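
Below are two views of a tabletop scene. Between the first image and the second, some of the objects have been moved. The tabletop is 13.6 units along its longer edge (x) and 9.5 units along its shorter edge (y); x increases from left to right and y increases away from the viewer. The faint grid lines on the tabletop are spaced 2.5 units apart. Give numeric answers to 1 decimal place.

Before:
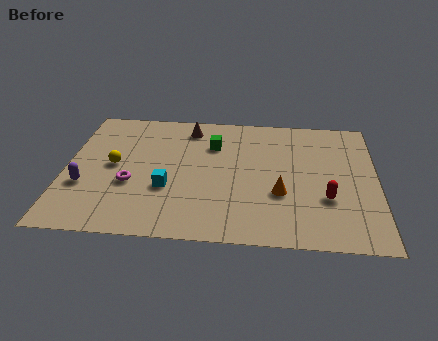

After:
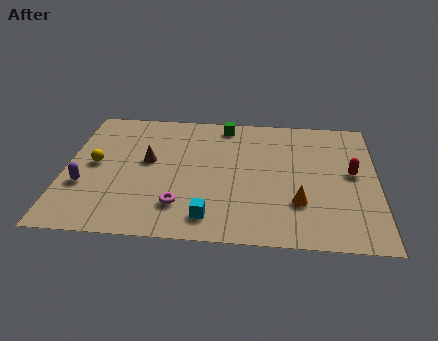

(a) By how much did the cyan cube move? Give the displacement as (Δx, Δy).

(1.9, -1.9)

The cyan cube started near (4.5, 3.4) and ended near (6.4, 1.5).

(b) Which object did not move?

the purple capsule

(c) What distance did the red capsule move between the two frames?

2.2

The red capsule was near (11.4, 3.2) before and (12.5, 5.1) after, so it travelled √(1.1² + 1.9²) ≈ 2.2 units.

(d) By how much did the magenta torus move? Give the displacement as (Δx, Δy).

(2.2, -1.4)

The magenta torus started near (2.9, 3.6) and ended near (5.1, 2.2).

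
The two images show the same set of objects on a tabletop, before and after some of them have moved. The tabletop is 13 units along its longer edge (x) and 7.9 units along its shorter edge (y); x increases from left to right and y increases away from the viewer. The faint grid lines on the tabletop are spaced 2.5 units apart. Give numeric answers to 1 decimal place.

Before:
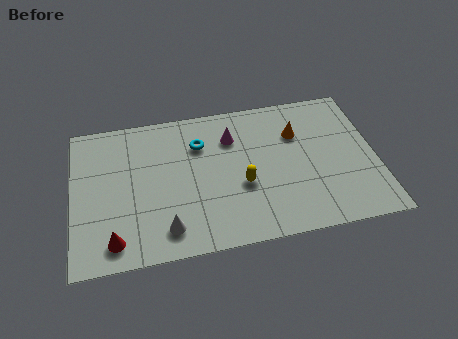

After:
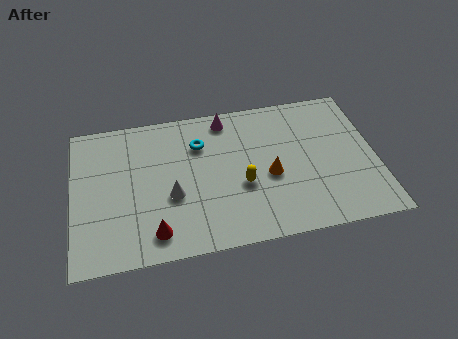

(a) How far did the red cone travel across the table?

1.7

The red cone was near (1.7, 1.2) before and (3.4, 1.3) after, so it travelled √(1.7² + 0.1²) ≈ 1.7 units.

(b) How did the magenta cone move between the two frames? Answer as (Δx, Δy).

(-0.2, 1.1)

The magenta cone started near (6.9, 5.8) and ended near (6.7, 6.9).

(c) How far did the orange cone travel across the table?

2.5

From (9.7, 5.5) to (8.4, 3.4), the orange cone covered √(1.3² + 2.1²) ≈ 2.5 units.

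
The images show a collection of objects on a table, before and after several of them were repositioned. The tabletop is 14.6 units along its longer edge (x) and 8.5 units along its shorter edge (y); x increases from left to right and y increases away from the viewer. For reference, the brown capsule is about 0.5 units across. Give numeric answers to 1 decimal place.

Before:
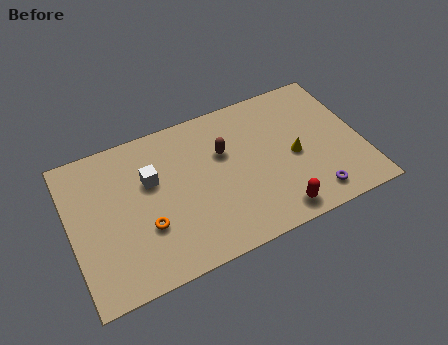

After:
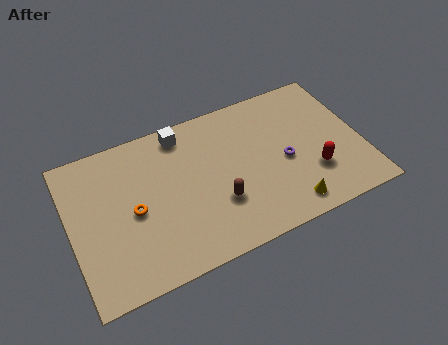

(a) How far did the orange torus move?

1.2

The orange torus was near (3.6, 2.9) before and (3.1, 4.0) after, so it travelled √(0.5² + 1.1²) ≈ 1.2 units.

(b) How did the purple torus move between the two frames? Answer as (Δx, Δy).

(-1.1, 2.5)

From the two frames, the purple torus sits at roughly (11.8, 1.3) before and (10.7, 3.8) after.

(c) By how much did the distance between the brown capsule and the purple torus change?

-2.2

They were about 5.8 units apart before and 3.6 after — 2.2 units closer together.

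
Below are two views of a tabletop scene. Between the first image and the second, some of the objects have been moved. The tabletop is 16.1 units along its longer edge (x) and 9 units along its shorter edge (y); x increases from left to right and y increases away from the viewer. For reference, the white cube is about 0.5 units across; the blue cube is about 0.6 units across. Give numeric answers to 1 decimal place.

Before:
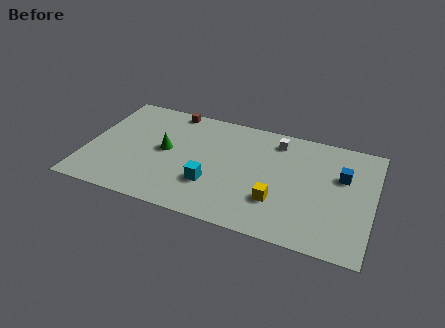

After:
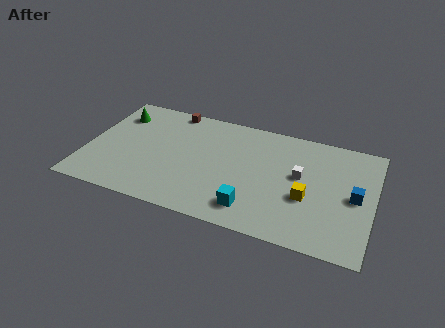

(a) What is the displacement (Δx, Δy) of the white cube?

(1.5, -2.4)

From the two frames, the white cube sits at roughly (10.5, 7.5) before and (12.0, 5.1) after.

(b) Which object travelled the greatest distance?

the green cone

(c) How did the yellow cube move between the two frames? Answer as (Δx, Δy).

(1.6, 0.8)

The yellow cube was at about (10.9, 2.7) and moved to about (12.5, 3.5).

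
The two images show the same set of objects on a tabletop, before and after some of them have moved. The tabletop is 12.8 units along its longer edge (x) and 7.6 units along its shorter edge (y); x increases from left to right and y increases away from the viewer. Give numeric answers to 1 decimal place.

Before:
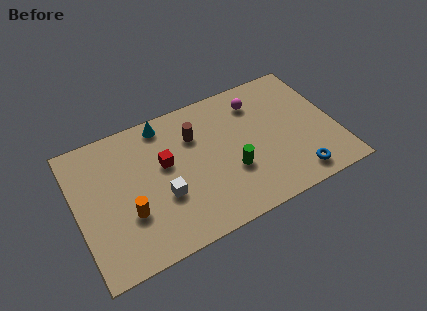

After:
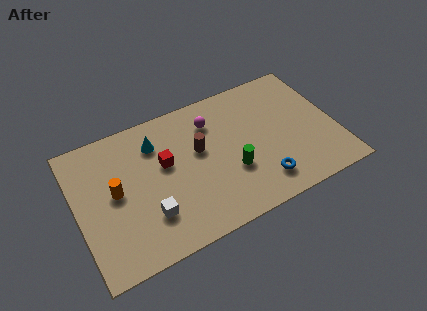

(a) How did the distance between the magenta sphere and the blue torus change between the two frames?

-0.4

The distance was about 5.1 in the first image and 4.7 in the second, so they moved 0.4 units closer together.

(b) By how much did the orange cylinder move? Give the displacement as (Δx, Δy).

(-0.5, 1.4)

The orange cylinder was at about (2.4, 2.6) and moved to about (1.9, 4.0).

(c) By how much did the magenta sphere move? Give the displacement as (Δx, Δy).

(-2.3, -0.2)

The magenta sphere started near (9.2, 6.0) and ended near (6.9, 5.8).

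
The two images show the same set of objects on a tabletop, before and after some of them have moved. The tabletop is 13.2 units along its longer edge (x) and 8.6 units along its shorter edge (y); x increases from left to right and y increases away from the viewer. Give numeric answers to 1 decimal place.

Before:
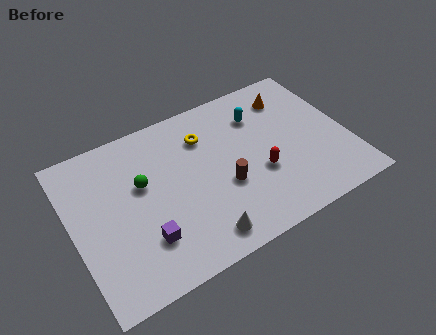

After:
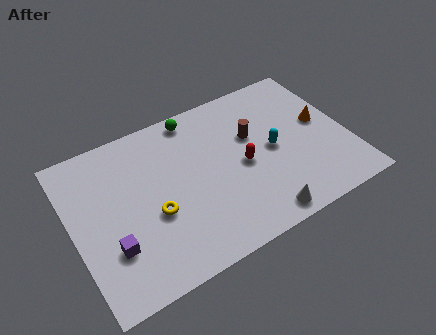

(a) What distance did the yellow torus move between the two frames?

4.2

From (6.6, 6.4) to (3.7, 3.4), the yellow torus covered √(2.9² + 3.0²) ≈ 4.2 units.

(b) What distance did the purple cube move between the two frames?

1.5

The purple cube moved from about (3.1, 2.3) to (1.6, 2.6), a distance of √(1.5² + 0.3²) ≈ 1.5.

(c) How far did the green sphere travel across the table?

3.8

The green sphere moved from about (3.4, 5.2) to (6.3, 7.7), a distance of √(2.9² + 2.5²) ≈ 3.8.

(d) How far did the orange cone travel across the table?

2.4

The orange cone moved from about (10.9, 6.8) to (12.1, 4.7), a distance of √(1.2² + 2.1²) ≈ 2.4.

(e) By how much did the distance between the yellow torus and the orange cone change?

+4.2

The distance was about 4.3 in the first image and 8.5 in the second, so they moved 4.2 units further apart.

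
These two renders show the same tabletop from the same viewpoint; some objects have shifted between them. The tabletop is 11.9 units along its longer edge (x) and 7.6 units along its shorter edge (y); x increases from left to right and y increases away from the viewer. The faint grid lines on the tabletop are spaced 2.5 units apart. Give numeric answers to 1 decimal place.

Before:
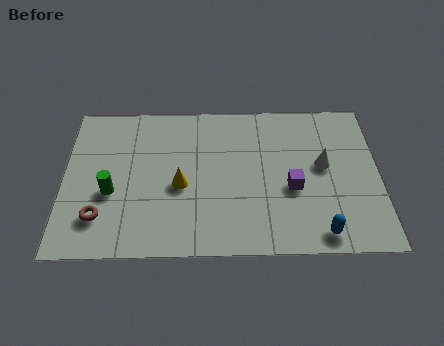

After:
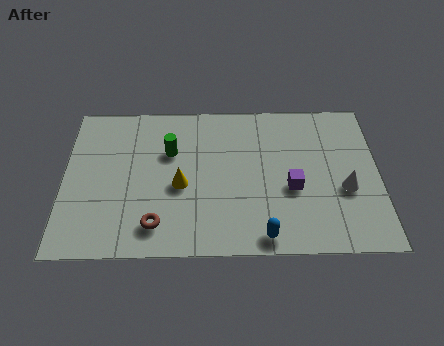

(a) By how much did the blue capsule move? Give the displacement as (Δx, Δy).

(-2.1, -0.1)

The blue capsule was at about (9.6, 0.9) and moved to about (7.5, 0.8).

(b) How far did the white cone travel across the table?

1.4

From (9.8, 4.2) to (10.6, 3.0), the white cone covered √(0.8² + 1.2²) ≈ 1.4 units.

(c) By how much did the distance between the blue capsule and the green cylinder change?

-2.6

Before: roughly 8.1 units apart; after: 5.5. That's 2.6 units closer together.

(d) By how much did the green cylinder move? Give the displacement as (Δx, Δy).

(2.2, 2.0)

From the two frames, the green cylinder sits at roughly (1.8, 3.0) before and (4.0, 5.0) after.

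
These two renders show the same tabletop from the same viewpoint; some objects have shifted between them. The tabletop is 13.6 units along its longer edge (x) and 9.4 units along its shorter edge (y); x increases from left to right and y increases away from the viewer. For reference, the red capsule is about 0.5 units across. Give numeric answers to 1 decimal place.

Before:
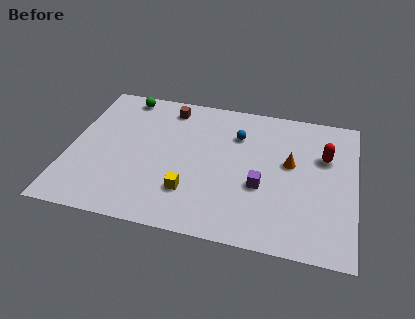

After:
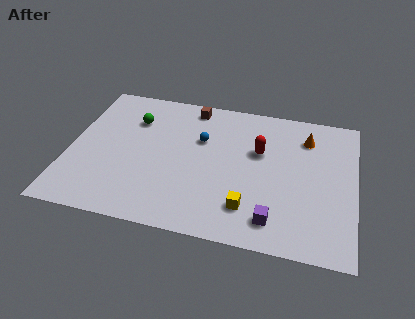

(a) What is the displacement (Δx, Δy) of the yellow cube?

(2.8, -0.4)

From the two frames, the yellow cube sits at roughly (5.9, 2.5) before and (8.7, 2.1) after.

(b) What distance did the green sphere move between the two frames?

1.7

The green sphere was near (2.3, 8.4) before and (2.9, 6.8) after, so it travelled √(0.6² + 1.6²) ≈ 1.7 units.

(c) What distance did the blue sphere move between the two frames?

1.8

From (7.9, 6.8) to (6.2, 6.1), the blue sphere covered √(1.7² + 0.7²) ≈ 1.8 units.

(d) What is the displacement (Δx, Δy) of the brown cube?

(1.1, 0.3)

From the two frames, the brown cube sits at roughly (4.5, 8.0) before and (5.6, 8.3) after.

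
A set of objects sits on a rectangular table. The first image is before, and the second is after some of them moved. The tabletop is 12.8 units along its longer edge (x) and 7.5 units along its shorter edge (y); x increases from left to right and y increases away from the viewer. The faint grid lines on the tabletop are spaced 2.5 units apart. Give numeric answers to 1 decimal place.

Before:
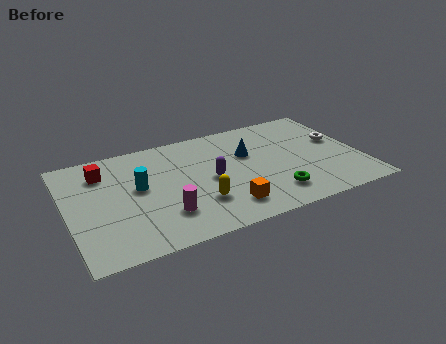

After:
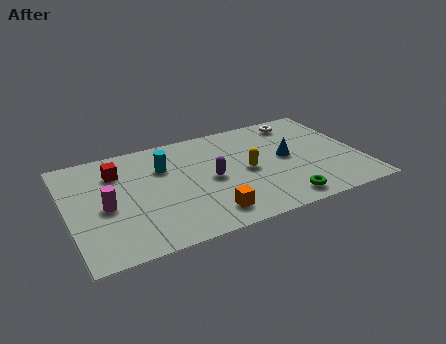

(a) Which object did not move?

the purple capsule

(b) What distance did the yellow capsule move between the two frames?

2.7

The yellow capsule moved from about (5.5, 2.2) to (7.8, 3.6), a distance of √(2.3² + 1.4²) ≈ 2.7.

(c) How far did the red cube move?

0.6

The red cube was near (1.7, 5.8) before and (2.3, 5.6) after, so it travelled √(0.6² + 0.2²) ≈ 0.6 units.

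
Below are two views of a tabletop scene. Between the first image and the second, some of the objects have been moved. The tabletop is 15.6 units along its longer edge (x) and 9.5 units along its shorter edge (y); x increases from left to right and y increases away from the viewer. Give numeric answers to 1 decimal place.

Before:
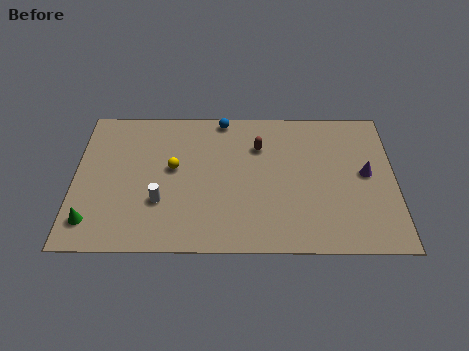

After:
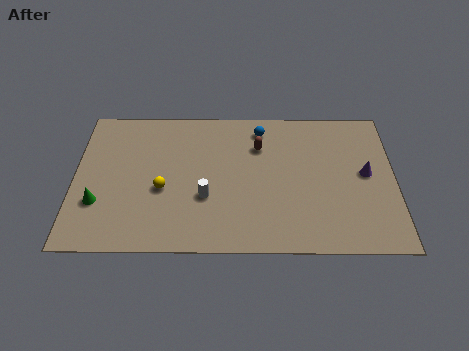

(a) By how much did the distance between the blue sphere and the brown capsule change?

-1.4

Before: roughly 2.6 units apart; after: 1.2. That's 1.4 units closer together.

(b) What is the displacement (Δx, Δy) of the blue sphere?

(1.9, -0.7)

The blue sphere was at about (7.2, 8.7) and moved to about (9.1, 8.0).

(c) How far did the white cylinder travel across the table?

2.2

The white cylinder was near (4.2, 3.1) before and (6.4, 3.4) after, so it travelled √(2.2² + 0.3²) ≈ 2.2 units.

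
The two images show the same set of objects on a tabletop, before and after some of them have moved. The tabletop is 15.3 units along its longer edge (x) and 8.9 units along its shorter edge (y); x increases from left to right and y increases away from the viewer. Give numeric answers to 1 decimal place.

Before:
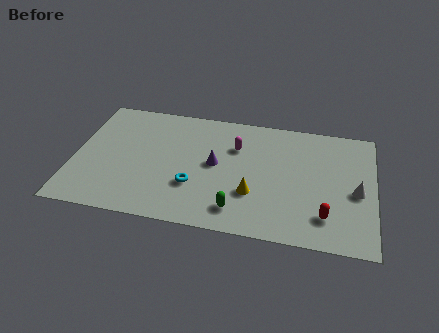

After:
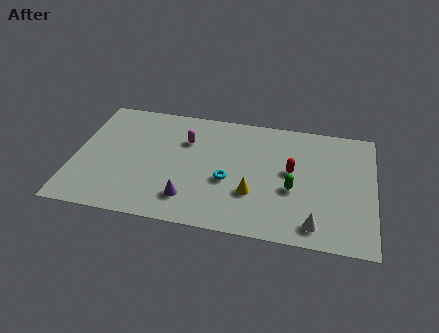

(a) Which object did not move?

the yellow cone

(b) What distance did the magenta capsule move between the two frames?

2.6

The magenta capsule was near (8.2, 6.2) before and (5.6, 6.2) after, so it travelled √(2.6² + 0.0²) ≈ 2.6 units.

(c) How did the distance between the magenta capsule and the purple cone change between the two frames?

+2.5

Before: roughly 1.8 units apart; after: 4.3. That's 2.5 units further apart.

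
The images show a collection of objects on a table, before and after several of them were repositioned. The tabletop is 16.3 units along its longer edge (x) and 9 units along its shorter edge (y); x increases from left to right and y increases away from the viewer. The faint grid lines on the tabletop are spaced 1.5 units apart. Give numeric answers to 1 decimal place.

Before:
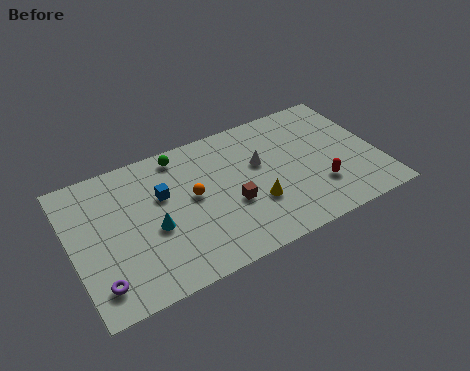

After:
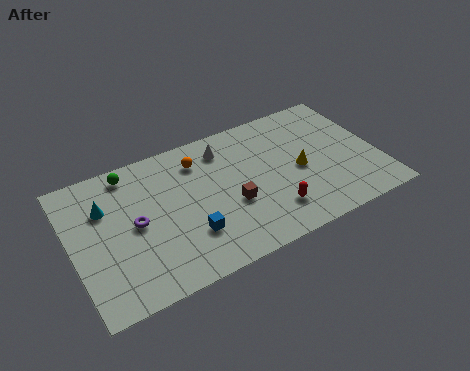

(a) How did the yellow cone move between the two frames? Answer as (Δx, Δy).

(2.6, 1.2)

From the two frames, the yellow cone sits at roughly (9.5, 3.0) before and (12.1, 4.2) after.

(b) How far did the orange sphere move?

2.3

The orange sphere was near (6.4, 4.9) before and (7.0, 7.1) after, so it travelled √(0.6² + 2.2²) ≈ 2.3 units.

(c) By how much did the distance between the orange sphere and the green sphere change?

+0.7

Before: roughly 3.0 units apart; after: 3.7. That's 0.7 units further apart.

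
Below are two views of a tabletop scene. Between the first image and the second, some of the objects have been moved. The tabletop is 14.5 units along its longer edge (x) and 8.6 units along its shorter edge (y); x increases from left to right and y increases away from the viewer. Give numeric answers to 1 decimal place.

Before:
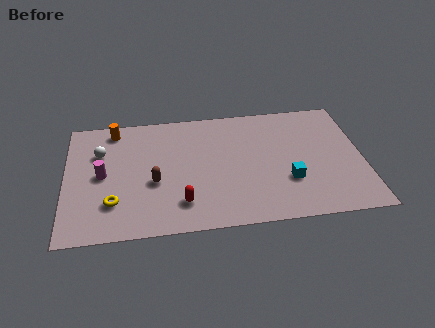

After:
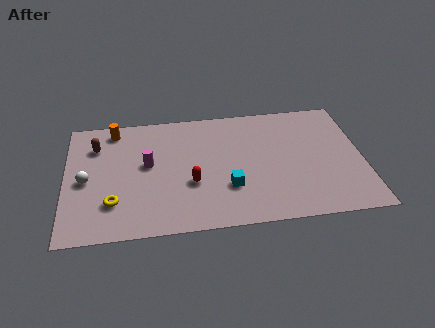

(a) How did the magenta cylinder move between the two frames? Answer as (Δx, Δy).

(2.2, 0.5)

From the two frames, the magenta cylinder sits at roughly (1.8, 4.3) before and (4.0, 4.8) after.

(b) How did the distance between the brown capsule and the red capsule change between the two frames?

+3.5

The distance was about 2.1 in the first image and 5.6 in the second, so they moved 3.5 units further apart.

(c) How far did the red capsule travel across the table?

1.4

The red capsule moved from about (5.6, 1.9) to (6.1, 3.2), a distance of √(0.5² + 1.3²) ≈ 1.4.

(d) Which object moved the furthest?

the brown capsule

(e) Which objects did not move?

the orange cylinder and the yellow torus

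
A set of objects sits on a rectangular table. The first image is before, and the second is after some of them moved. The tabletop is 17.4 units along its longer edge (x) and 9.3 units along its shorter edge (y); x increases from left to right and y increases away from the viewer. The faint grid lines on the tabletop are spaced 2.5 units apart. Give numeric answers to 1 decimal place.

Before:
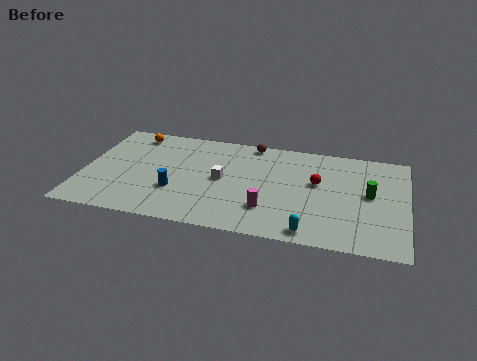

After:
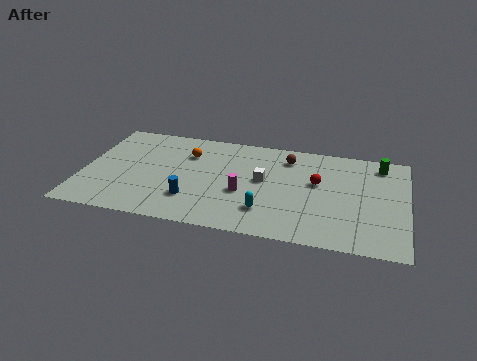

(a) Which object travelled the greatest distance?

the orange sphere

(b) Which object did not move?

the red sphere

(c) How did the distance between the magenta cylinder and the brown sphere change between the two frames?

-1.7

The distance was about 6.1 in the first image and 4.4 in the second, so they moved 1.7 units closer together.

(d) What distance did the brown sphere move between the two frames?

2.2

The brown sphere moved from about (8.9, 8.5) to (10.9, 7.5), a distance of √(2.0² + 1.0²) ≈ 2.2.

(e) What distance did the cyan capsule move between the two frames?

2.7

The cyan capsule moved from about (12.4, 1.0) to (10.0, 2.3), a distance of √(2.4² + 1.3²) ≈ 2.7.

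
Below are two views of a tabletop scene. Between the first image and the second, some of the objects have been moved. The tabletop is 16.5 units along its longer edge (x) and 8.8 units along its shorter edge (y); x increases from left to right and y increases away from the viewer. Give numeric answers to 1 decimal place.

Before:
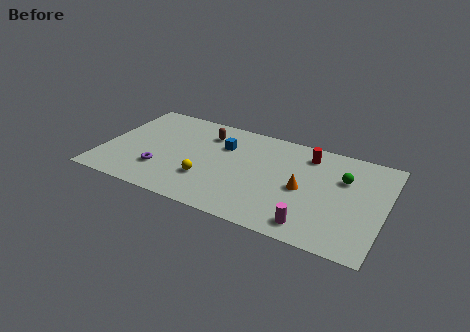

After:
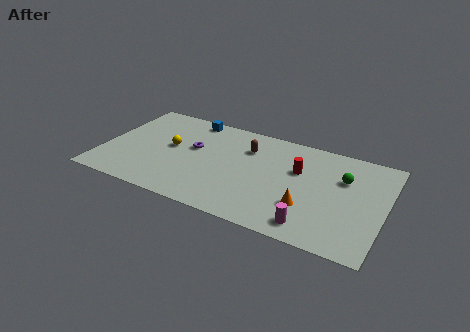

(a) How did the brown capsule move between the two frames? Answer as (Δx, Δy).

(2.5, -0.4)

The brown capsule started near (5.8, 6.8) and ended near (8.3, 6.4).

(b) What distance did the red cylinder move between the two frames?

1.6

From (11.8, 7.2) to (11.4, 5.6), the red cylinder covered √(0.4² + 1.6²) ≈ 1.6 units.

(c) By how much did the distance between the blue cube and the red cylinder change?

+2.1

Before: roughly 5.0 units apart; after: 7.1. That's 2.1 units further apart.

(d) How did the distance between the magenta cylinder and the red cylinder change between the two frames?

-1.5

The distance was about 6.0 in the first image and 4.5 in the second, so they moved 1.5 units closer together.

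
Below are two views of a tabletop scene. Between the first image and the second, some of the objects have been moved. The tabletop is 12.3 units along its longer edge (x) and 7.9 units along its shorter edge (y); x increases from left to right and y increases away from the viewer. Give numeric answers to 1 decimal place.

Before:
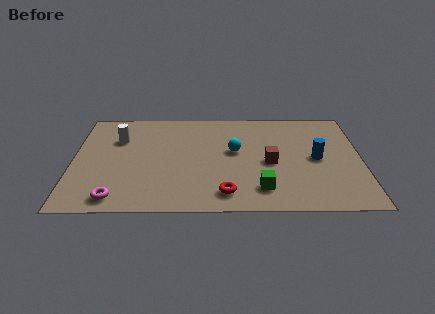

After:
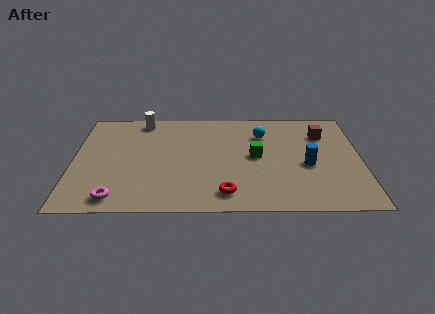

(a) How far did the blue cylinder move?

0.6

From (10.4, 3.9) to (10.0, 3.4), the blue cylinder covered √(0.4² + 0.5²) ≈ 0.6 units.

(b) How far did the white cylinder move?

1.8

From (1.9, 5.5) to (2.9, 7.0), the white cylinder covered √(1.0² + 1.5²) ≈ 1.8 units.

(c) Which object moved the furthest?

the brown cube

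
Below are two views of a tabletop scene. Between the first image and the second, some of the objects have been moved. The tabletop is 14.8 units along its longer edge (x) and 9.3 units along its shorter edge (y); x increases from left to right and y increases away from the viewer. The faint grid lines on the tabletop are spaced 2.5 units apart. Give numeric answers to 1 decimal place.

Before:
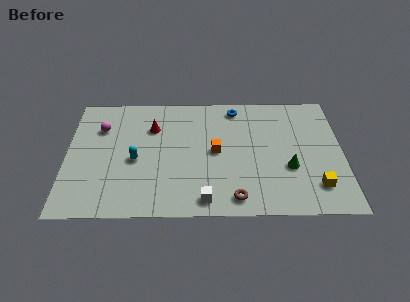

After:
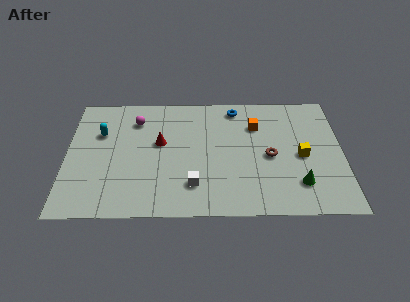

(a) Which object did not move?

the blue torus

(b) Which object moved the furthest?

the brown torus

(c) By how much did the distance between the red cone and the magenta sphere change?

-0.6

The distance was about 2.8 in the first image and 2.2 in the second, so they moved 0.6 units closer together.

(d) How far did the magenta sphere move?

2.0

The magenta sphere was near (1.8, 6.6) before and (3.7, 7.2) after, so it travelled √(1.9² + 0.6²) ≈ 2.0 units.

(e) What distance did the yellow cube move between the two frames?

2.4

The yellow cube was near (13.3, 2.0) before and (12.6, 4.3) after, so it travelled √(0.7² + 2.3²) ≈ 2.4 units.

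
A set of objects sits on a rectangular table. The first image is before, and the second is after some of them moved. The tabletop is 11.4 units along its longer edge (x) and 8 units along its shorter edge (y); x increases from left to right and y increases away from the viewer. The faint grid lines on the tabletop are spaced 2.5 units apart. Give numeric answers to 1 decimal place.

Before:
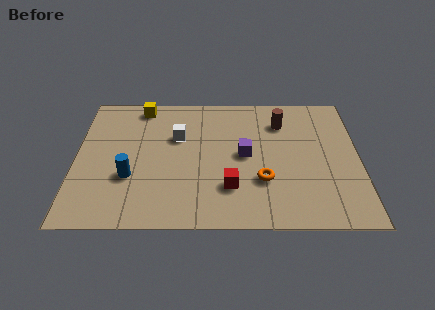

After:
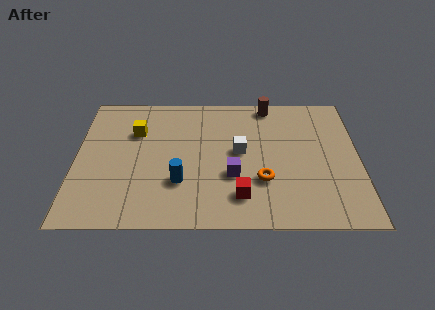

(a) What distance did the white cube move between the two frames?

2.7

The white cube moved from about (4.1, 5.2) to (6.6, 4.3), a distance of √(2.5² + 0.9²) ≈ 2.7.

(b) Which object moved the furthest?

the white cube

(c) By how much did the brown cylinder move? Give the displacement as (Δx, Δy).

(-0.5, 1.1)

The brown cylinder started near (8.3, 6.1) and ended near (7.8, 7.2).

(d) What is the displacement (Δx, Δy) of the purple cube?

(-0.5, -1.2)

The purple cube was at about (6.8, 4.1) and moved to about (6.3, 2.9).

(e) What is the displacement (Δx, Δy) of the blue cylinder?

(2.0, -0.3)

The blue cylinder was at about (2.2, 2.8) and moved to about (4.2, 2.5).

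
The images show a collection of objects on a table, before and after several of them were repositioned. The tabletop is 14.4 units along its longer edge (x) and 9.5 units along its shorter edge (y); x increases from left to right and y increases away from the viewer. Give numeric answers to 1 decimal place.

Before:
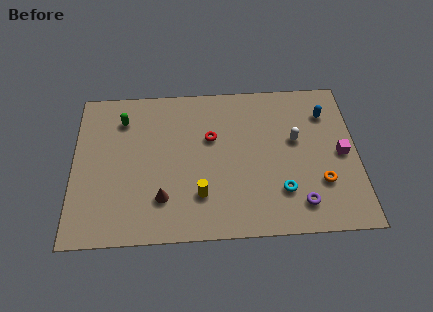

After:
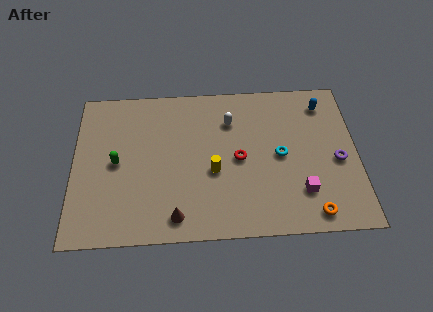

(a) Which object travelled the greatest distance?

the white capsule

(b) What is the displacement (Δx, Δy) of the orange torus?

(-0.5, -1.8)

From the two frames, the orange torus sits at roughly (12.5, 2.9) before and (12.0, 1.1) after.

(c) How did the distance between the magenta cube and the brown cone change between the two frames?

-3.0

Before: roughly 9.4 units apart; after: 6.4. That's 3.0 units closer together.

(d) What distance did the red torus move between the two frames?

2.0

The red torus moved from about (7.0, 6.0) to (8.4, 4.6), a distance of √(1.4² + 1.4²) ≈ 2.0.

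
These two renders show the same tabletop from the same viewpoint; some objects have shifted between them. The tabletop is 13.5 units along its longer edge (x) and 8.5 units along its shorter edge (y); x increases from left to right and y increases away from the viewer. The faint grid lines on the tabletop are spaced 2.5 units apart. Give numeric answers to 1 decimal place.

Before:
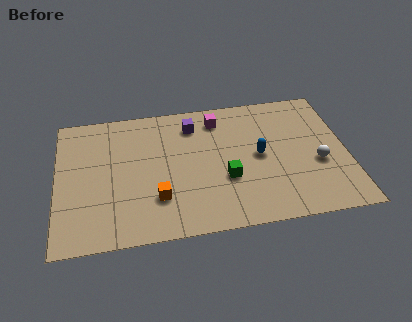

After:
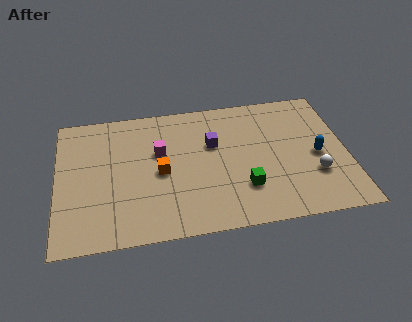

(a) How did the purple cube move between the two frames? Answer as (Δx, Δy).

(0.9, -1.4)

The purple cube was at about (6.4, 6.8) and moved to about (7.3, 5.4).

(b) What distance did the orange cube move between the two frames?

1.6

The orange cube was near (4.6, 2.4) before and (4.8, 4.0) after, so it travelled √(0.2² + 1.6²) ≈ 1.6 units.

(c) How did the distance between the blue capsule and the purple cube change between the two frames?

+1.1

They were about 3.9 units apart before and 5.0 after — 1.1 units further apart.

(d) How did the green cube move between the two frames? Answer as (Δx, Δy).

(0.8, -0.7)

The green cube was at about (7.8, 3.1) and moved to about (8.6, 2.4).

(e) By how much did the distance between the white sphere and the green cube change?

-1.0

They were about 4.3 units apart before and 3.3 after — 1.0 units closer together.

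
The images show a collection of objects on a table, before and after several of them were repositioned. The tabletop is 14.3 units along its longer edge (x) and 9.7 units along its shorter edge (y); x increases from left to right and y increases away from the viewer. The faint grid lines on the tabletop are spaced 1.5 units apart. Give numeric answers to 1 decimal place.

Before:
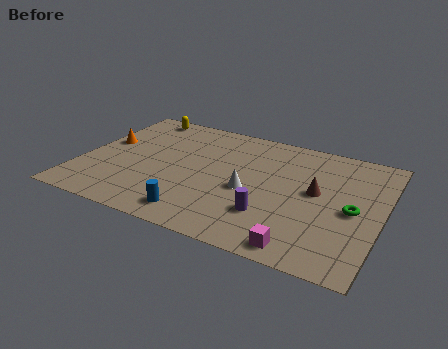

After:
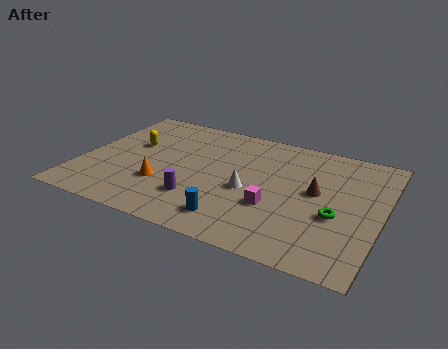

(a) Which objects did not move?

the brown cone and the white cone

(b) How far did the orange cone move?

4.1

The orange cone was near (0.9, 5.6) before and (4.1, 3.1) after, so it travelled √(3.2² + 2.5²) ≈ 4.1 units.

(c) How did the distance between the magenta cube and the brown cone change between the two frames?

-1.7

Before: roughly 4.3 units apart; after: 2.6. That's 1.7 units closer together.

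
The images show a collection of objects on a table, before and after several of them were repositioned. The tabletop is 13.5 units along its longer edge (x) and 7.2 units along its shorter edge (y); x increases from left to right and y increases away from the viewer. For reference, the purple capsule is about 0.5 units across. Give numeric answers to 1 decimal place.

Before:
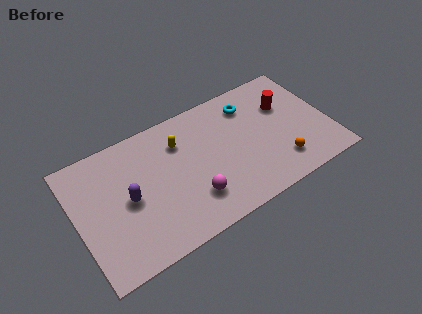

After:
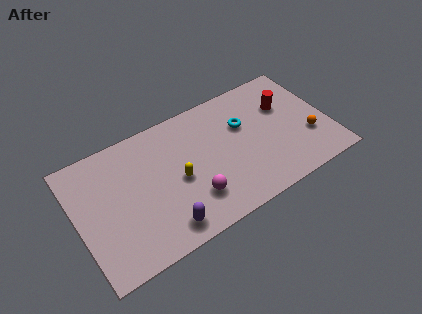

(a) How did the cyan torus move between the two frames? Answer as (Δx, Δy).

(-0.5, -1.0)

From the two frames, the cyan torus sits at roughly (9.6, 5.7) before and (9.1, 4.7) after.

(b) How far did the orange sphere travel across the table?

1.9

The orange sphere was near (10.6, 1.6) before and (12.3, 2.4) after, so it travelled √(1.7² + 0.8²) ≈ 1.9 units.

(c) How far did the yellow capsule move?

2.0

From (5.7, 5.3) to (5.3, 3.3), the yellow capsule covered √(0.4² + 2.0²) ≈ 2.0 units.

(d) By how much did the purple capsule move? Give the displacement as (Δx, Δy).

(1.5, -2.4)

The purple capsule started near (2.7, 3.5) and ended near (4.2, 1.1).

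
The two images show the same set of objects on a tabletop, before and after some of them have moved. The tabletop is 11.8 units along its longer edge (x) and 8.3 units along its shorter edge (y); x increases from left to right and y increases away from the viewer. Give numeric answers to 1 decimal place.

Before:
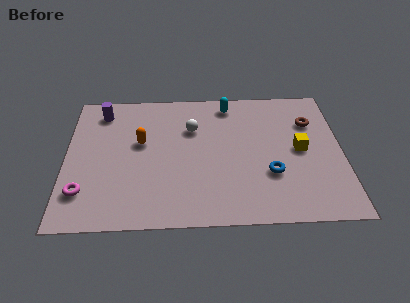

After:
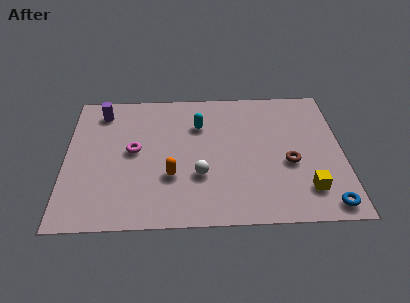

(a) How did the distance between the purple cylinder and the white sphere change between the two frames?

+1.8

They were about 4.1 units apart before and 5.9 after — 1.8 units further apart.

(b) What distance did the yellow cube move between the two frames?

2.4

The yellow cube moved from about (10.0, 4.2) to (10.2, 1.8), a distance of √(0.2² + 2.4²) ≈ 2.4.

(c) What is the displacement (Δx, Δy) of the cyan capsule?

(-1.3, -1.3)

From the two frames, the cyan capsule sits at roughly (7.0, 7.2) before and (5.7, 5.9) after.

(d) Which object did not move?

the purple cylinder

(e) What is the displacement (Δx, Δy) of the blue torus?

(2.3, -1.9)

From the two frames, the blue torus sits at roughly (8.7, 2.8) before and (11.0, 0.9) after.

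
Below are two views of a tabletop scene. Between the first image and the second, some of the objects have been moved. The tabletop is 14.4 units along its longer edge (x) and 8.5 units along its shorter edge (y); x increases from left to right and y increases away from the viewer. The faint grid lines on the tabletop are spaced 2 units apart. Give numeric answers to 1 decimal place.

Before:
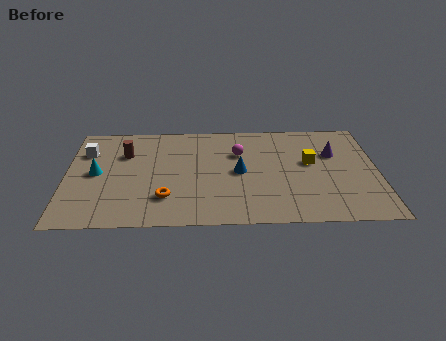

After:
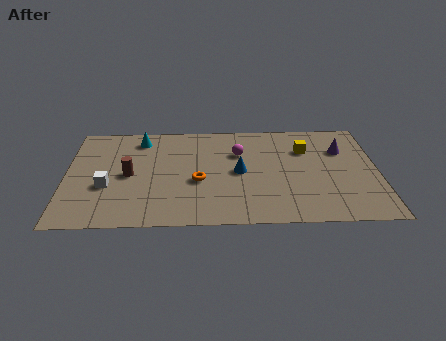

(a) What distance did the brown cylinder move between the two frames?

1.8

From (2.7, 5.9) to (2.9, 4.1), the brown cylinder covered √(0.2² + 1.8²) ≈ 1.8 units.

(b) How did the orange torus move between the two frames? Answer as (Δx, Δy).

(1.5, 1.3)

The orange torus was at about (4.6, 2.2) and moved to about (6.1, 3.5).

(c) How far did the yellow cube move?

1.1

The yellow cube was near (11.3, 4.9) before and (11.1, 6.0) after, so it travelled √(0.2² + 1.1²) ≈ 1.1 units.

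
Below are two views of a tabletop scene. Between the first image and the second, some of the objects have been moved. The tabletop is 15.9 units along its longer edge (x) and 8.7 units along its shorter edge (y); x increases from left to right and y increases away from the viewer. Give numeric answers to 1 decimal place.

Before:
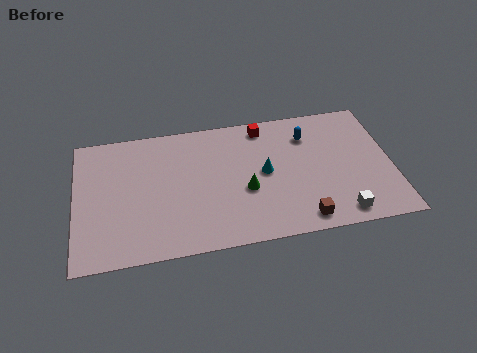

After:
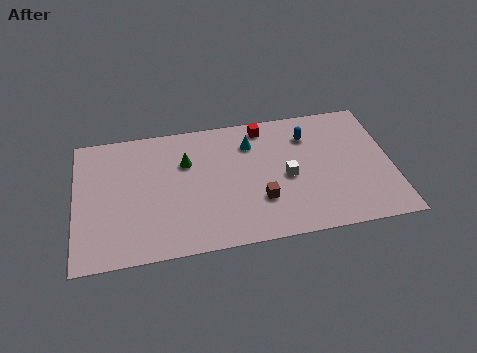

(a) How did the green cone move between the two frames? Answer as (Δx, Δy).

(-2.9, 2.4)

The green cone was at about (8.5, 3.5) and moved to about (5.6, 5.9).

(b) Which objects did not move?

the red cube and the blue capsule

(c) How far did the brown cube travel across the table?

2.6

From (11.2, 1.1) to (9.2, 2.7), the brown cube covered √(2.0² + 1.6²) ≈ 2.6 units.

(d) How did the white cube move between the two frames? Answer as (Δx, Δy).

(-2.5, 2.9)

From the two frames, the white cube sits at roughly (13.1, 1.1) before and (10.6, 4.0) after.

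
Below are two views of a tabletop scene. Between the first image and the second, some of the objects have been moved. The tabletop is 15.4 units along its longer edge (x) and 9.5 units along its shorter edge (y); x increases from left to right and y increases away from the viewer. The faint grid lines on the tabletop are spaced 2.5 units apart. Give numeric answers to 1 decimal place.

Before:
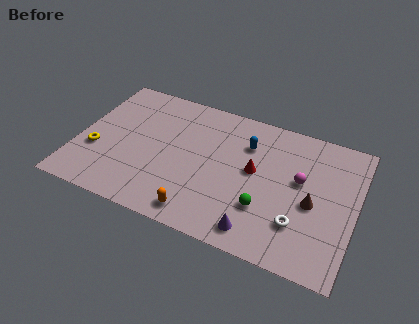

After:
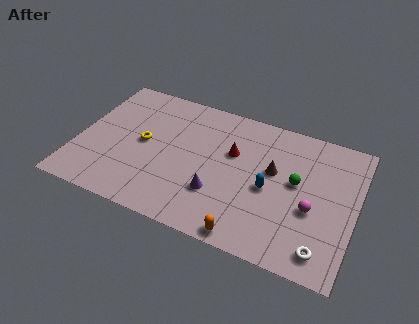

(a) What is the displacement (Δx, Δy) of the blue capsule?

(1.5, -2.6)

The blue capsule was at about (9.2, 6.9) and moved to about (10.7, 4.3).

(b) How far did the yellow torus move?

2.9

From (1.1, 3.4) to (3.6, 4.9), the yellow torus covered √(2.5² + 1.5²) ≈ 2.9 units.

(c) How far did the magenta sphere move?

1.9

From (12.3, 5.5) to (13.1, 3.8), the magenta sphere covered √(0.8² + 1.7²) ≈ 1.9 units.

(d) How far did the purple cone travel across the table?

2.9

The purple cone moved from about (10.4, 1.3) to (8.0, 2.9), a distance of √(2.4² + 1.6²) ≈ 2.9.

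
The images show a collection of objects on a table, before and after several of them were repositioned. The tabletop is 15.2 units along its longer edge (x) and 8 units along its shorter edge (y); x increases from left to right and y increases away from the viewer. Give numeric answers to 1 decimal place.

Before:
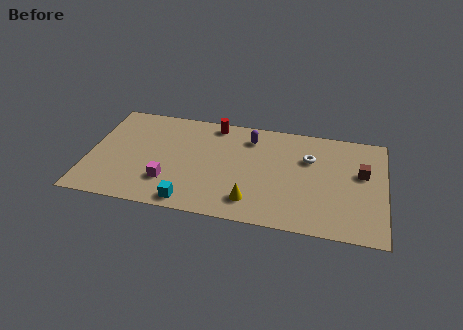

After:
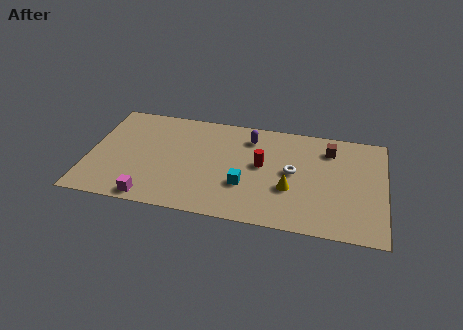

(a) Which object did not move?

the purple capsule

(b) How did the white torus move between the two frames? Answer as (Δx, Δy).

(-0.8, -1.2)

The white torus started near (11.3, 5.4) and ended near (10.5, 4.2).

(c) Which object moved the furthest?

the red cylinder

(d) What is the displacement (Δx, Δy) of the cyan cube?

(2.7, 1.8)

The cyan cube started near (5.4, 0.9) and ended near (8.1, 2.7).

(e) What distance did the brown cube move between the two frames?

2.3

From (14.0, 4.8) to (12.3, 6.3), the brown cube covered √(1.7² + 1.5²) ≈ 2.3 units.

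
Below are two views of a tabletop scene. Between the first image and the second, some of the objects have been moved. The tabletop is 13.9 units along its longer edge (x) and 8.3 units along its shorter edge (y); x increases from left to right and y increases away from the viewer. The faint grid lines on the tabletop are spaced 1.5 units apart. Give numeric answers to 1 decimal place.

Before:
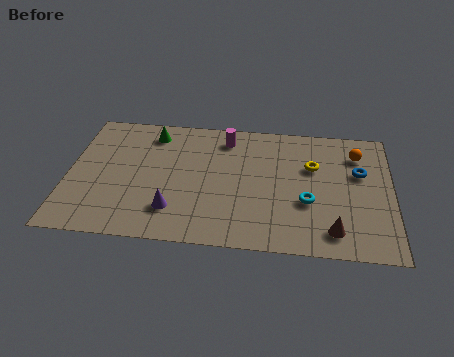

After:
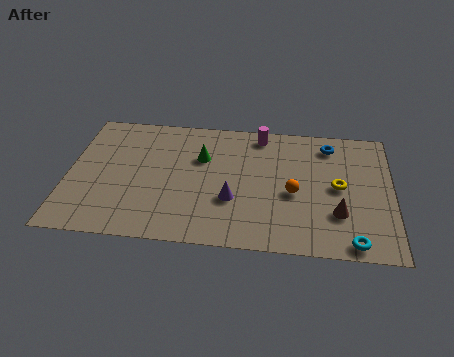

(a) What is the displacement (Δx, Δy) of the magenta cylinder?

(1.5, 0.4)

The magenta cylinder started near (6.7, 6.9) and ended near (8.2, 7.3).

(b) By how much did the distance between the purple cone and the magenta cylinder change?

-0.8

They were about 5.3 units apart before and 4.5 after — 0.8 units closer together.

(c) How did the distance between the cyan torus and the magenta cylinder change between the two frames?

+2.4

They were about 5.2 units apart before and 7.6 after — 2.4 units further apart.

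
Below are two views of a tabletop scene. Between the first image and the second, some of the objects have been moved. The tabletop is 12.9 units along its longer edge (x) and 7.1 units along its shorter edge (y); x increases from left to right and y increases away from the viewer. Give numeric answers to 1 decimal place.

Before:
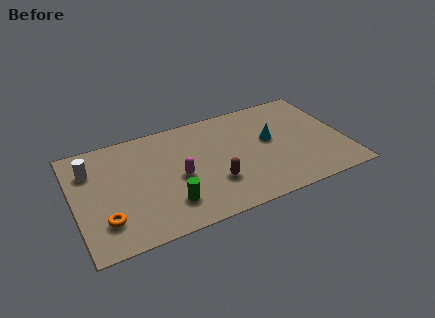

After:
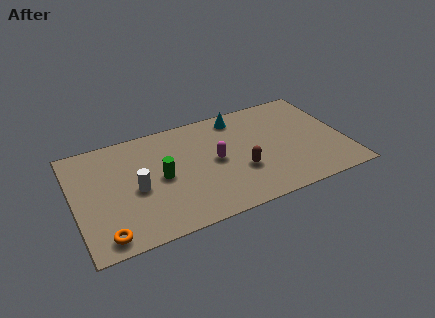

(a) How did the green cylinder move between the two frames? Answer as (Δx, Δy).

(-0.2, 1.8)

The green cylinder was at about (4.3, 1.7) and moved to about (4.1, 3.5).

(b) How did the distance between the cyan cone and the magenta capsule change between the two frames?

-1.7

The distance was about 4.6 in the first image and 2.9 in the second, so they moved 1.7 units closer together.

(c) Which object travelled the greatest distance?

the white cylinder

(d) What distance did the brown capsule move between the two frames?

1.3

The brown capsule was near (6.5, 2.2) before and (7.8, 2.5) after, so it travelled √(1.3² + 0.3²) ≈ 1.3 units.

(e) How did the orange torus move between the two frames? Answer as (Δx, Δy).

(-0.1, -0.9)

The orange torus was at about (1.3, 1.8) and moved to about (1.2, 0.9).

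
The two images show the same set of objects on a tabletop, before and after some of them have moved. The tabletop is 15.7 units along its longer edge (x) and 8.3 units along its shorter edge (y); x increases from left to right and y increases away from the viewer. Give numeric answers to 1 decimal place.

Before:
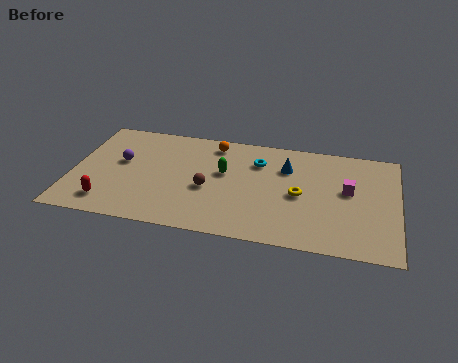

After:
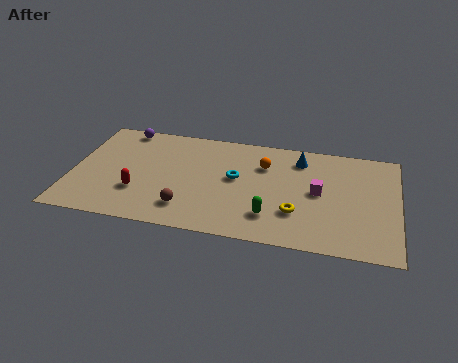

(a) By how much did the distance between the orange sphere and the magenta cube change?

-3.9

The distance was about 7.0 in the first image and 3.1 in the second, so they moved 3.9 units closer together.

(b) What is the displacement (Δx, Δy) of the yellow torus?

(-0.1, -1.4)

The yellow torus started near (11.0, 3.9) and ended near (10.9, 2.5).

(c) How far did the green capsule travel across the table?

3.8

From (7.3, 4.9) to (9.7, 2.0), the green capsule covered √(2.4² + 2.9²) ≈ 3.8 units.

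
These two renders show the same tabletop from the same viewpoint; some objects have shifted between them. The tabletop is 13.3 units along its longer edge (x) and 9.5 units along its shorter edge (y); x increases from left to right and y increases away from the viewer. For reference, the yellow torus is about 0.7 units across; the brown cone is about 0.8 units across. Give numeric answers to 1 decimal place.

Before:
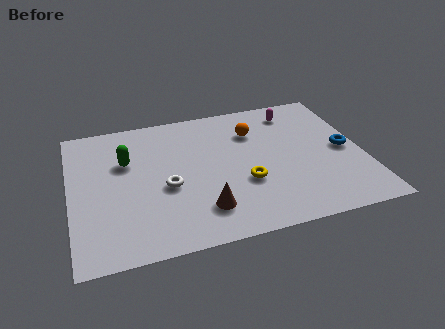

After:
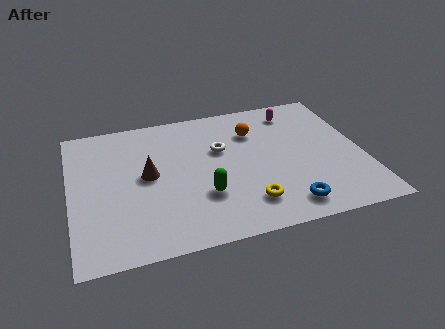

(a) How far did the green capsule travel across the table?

4.6

The green capsule moved from about (2.6, 6.2) to (5.9, 3.0), a distance of √(3.3² + 3.2²) ≈ 4.6.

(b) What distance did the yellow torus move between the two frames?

1.4

The yellow torus was near (7.8, 3.4) before and (7.8, 2.0) after, so it travelled √(0.0² + 1.4²) ≈ 1.4 units.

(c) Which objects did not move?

the orange sphere and the magenta capsule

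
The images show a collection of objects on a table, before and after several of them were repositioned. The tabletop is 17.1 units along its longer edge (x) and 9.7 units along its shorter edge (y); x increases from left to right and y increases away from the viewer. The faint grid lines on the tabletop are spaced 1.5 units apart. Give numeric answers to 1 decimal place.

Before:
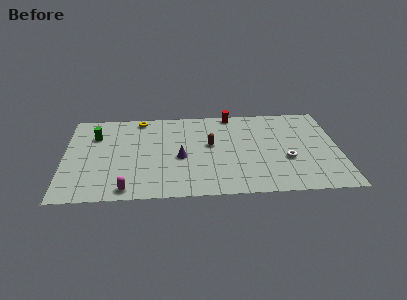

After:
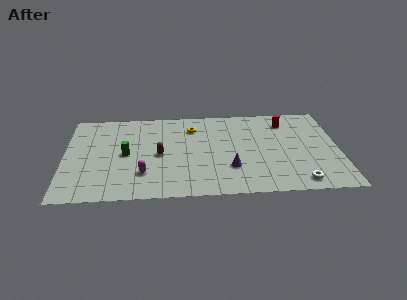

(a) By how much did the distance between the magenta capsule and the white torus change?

-0.5

Before: roughly 10.2 units apart; after: 9.7. That's 0.5 units closer together.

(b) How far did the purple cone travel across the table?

3.4

From (7.2, 4.2) to (10.3, 2.9), the purple cone covered √(3.1² + 1.3²) ≈ 3.4 units.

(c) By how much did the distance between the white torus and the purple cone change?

-2.1

The distance was about 6.6 in the first image and 4.5 in the second, so they moved 2.1 units closer together.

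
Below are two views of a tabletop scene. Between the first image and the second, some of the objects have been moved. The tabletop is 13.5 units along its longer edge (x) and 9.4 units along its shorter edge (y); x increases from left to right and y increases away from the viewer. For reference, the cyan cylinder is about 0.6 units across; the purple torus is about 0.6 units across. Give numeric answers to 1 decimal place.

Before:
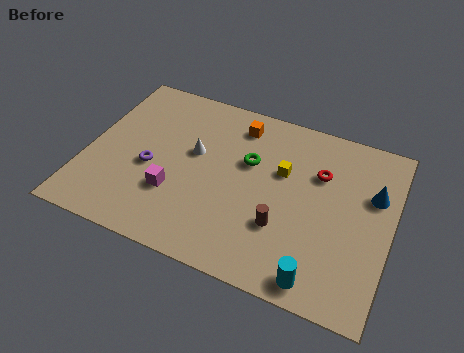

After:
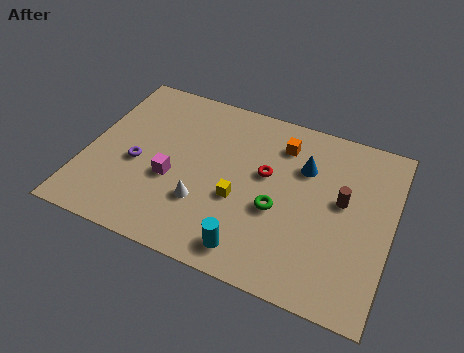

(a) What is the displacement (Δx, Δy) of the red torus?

(-2.3, -0.9)

The red torus was at about (10.2, 6.4) and moved to about (7.9, 5.5).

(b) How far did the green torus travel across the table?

2.6

From (7.1, 5.9) to (8.6, 3.8), the green torus covered √(1.5² + 2.1²) ≈ 2.6 units.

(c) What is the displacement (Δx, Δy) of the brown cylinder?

(2.4, 2.3)

The brown cylinder started near (8.9, 3.0) and ended near (11.3, 5.3).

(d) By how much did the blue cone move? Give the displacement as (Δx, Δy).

(-3.1, 0.4)

From the two frames, the blue cone sits at roughly (12.6, 6.1) before and (9.5, 6.5) after.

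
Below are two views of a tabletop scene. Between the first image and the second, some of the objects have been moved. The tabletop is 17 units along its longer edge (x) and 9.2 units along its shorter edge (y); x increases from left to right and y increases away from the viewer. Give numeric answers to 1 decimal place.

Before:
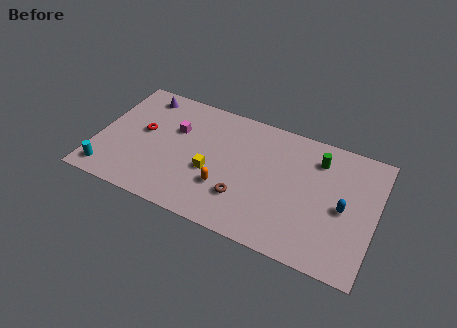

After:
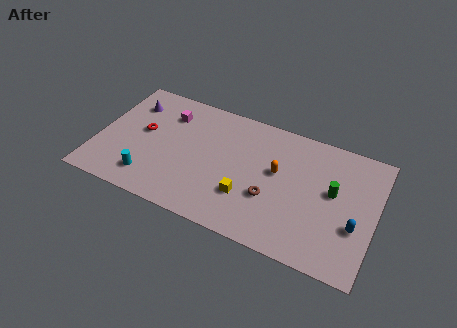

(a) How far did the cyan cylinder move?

2.5

The cyan cylinder moved from about (1.0, 1.3) to (3.5, 1.8), a distance of √(2.5² + 0.5²) ≈ 2.5.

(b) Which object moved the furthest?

the orange capsule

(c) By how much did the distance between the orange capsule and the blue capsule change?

-1.9

They were about 7.2 units apart before and 5.3 after — 1.9 units closer together.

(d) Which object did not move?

the red torus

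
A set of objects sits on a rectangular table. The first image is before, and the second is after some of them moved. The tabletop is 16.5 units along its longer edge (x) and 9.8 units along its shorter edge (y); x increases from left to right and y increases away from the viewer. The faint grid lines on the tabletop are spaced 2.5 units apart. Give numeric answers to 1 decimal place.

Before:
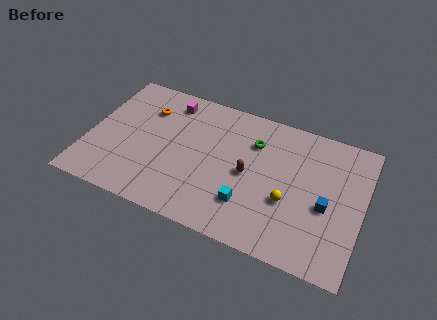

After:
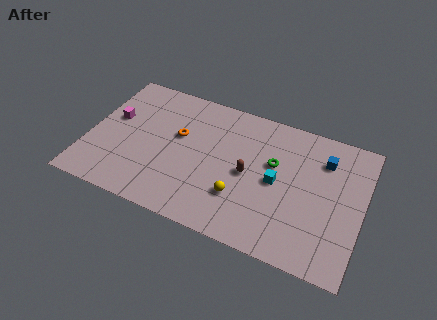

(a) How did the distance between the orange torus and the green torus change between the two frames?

-0.8

The distance was about 6.6 in the first image and 5.8 in the second, so they moved 0.8 units closer together.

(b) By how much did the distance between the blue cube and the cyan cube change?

-1.1

Before: roughly 4.8 units apart; after: 3.7. That's 1.1 units closer together.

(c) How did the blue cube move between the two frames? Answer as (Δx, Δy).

(-0.4, 3.2)

The blue cube was at about (14.4, 4.2) and moved to about (14.0, 7.4).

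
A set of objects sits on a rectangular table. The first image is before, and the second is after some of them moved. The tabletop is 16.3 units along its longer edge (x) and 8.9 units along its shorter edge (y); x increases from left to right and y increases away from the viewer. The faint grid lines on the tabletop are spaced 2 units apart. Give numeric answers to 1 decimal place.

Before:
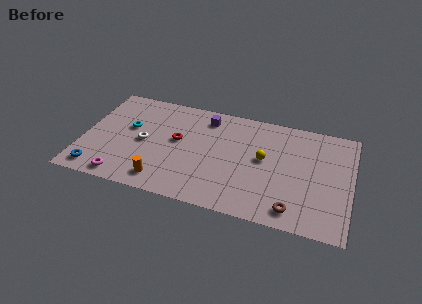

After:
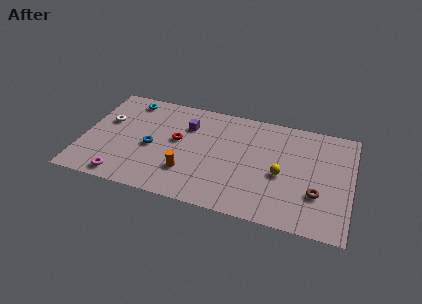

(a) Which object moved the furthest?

the blue torus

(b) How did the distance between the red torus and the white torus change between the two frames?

+2.3

Before: roughly 2.1 units apart; after: 4.4. That's 2.3 units further apart.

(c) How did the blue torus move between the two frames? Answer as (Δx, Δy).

(3.1, 2.8)

From the two frames, the blue torus sits at roughly (1.1, 1.2) before and (4.2, 4.0) after.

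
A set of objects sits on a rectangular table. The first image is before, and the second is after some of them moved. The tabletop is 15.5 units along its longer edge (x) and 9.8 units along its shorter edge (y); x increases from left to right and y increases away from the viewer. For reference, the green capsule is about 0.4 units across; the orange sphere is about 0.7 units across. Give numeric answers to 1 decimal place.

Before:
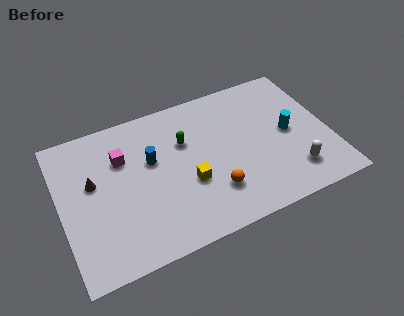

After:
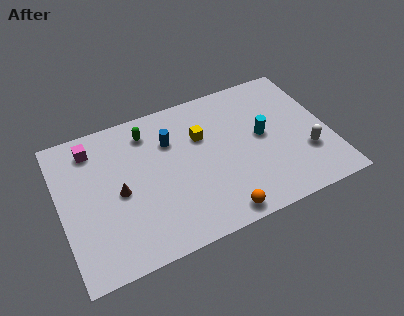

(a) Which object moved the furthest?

the yellow cube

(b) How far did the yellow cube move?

3.0

From (7.2, 3.7) to (8.3, 6.5), the yellow cube covered √(1.1² + 2.8²) ≈ 3.0 units.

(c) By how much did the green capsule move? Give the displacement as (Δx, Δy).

(-2.0, 1.5)

From the two frames, the green capsule sits at roughly (7.3, 6.5) before and (5.3, 8.0) after.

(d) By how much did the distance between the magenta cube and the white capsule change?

+2.4

The distance was about 10.5 in the first image and 12.9 in the second, so they moved 2.4 units further apart.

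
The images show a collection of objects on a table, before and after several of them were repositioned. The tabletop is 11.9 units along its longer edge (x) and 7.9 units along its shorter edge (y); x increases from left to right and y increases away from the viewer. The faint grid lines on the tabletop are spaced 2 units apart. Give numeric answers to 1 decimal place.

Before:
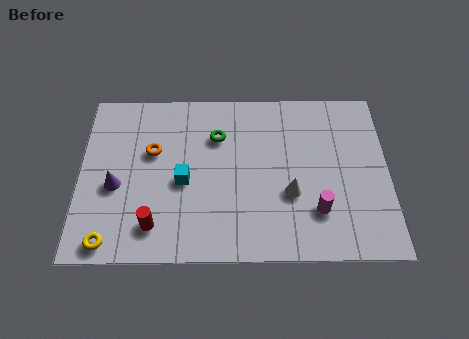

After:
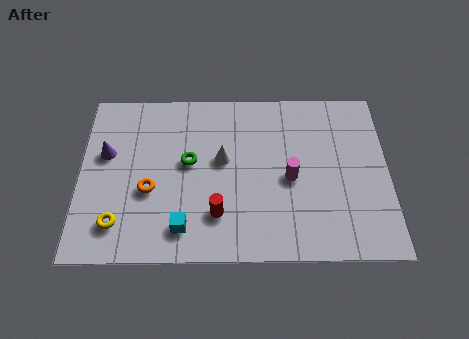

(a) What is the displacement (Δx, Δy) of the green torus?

(-1.1, -1.2)

The green torus started near (5.3, 5.6) and ended near (4.2, 4.4).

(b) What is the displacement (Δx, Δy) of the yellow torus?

(0.3, 0.8)

The yellow torus was at about (1.2, 0.8) and moved to about (1.5, 1.6).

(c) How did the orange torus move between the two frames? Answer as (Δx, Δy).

(-0.1, -1.8)

The orange torus was at about (2.8, 4.9) and moved to about (2.7, 3.1).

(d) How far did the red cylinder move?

2.5

The red cylinder was near (2.9, 1.5) before and (5.3, 2.0) after, so it travelled √(2.4² + 0.5²) ≈ 2.5 units.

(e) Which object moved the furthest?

the white cone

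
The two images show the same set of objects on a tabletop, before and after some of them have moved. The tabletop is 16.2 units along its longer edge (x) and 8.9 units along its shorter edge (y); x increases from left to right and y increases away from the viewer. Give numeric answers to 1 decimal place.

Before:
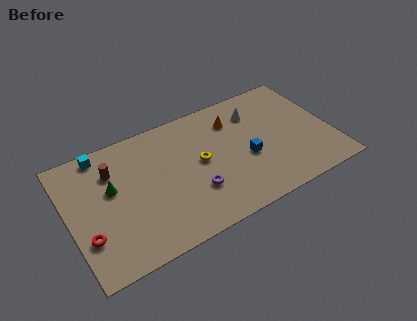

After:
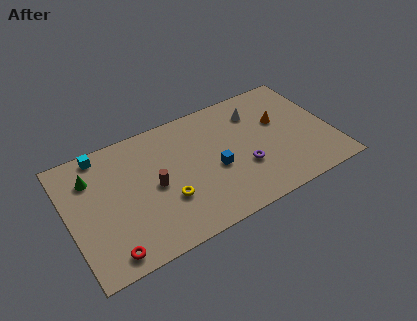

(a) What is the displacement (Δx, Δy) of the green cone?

(-1.1, 1.3)

The green cone started near (2.7, 5.3) and ended near (1.6, 6.6).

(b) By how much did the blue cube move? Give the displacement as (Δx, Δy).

(-2.0, 0.1)

From the two frames, the blue cube sits at roughly (10.9, 3.7) before and (8.9, 3.8) after.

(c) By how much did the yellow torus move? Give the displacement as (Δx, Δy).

(-2.3, -1.7)

The yellow torus was at about (8.1, 4.7) and moved to about (5.8, 3.0).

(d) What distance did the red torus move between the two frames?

1.9

From (0.9, 2.7) to (2.0, 1.1), the red torus covered √(1.1² + 1.6²) ≈ 1.9 units.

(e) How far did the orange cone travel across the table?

3.0

From (10.5, 6.8) to (13.2, 5.5), the orange cone covered √(2.7² + 1.3²) ≈ 3.0 units.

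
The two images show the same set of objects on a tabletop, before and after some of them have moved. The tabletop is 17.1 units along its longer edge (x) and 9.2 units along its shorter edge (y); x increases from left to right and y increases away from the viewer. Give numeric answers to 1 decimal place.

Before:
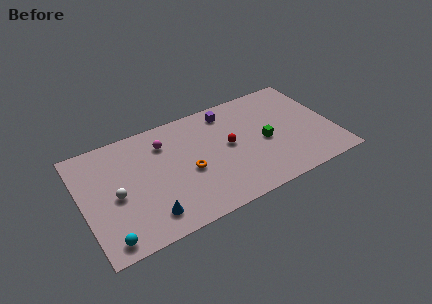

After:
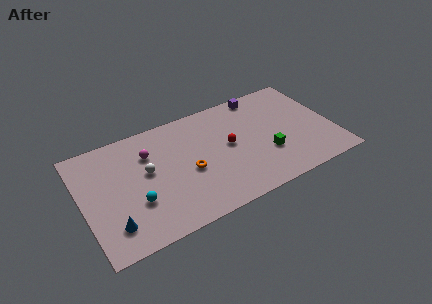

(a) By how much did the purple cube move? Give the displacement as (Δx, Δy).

(2.4, 0.5)

The purple cube started near (10.3, 7.8) and ended near (12.7, 8.3).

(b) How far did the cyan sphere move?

2.9

The cyan sphere was near (1.3, 1.1) before and (3.4, 3.1) after, so it travelled √(2.1² + 2.0²) ≈ 2.9 units.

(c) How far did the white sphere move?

2.4

The white sphere was near (2.2, 4.2) before and (4.4, 5.2) after, so it travelled √(2.2² + 1.0²) ≈ 2.4 units.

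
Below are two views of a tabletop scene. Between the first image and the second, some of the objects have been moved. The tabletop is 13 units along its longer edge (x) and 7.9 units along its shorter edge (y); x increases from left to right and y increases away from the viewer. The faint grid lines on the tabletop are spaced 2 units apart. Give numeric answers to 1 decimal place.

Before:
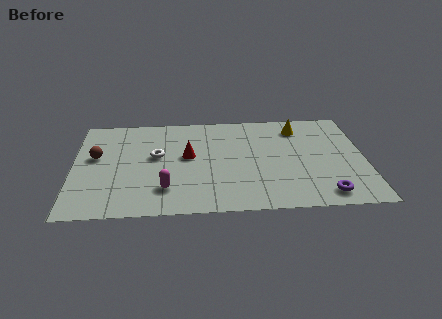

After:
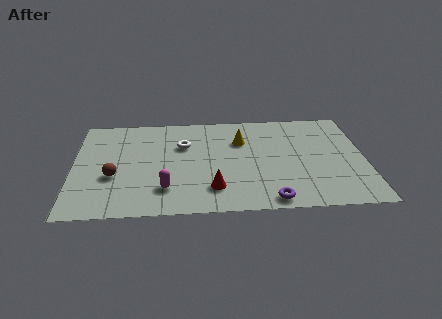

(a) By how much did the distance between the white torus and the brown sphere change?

+1.2

Before: roughly 2.7 units apart; after: 3.9. That's 1.2 units further apart.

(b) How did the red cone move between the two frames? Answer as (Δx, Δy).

(1.1, -2.6)

From the two frames, the red cone sits at roughly (5.1, 4.4) before and (6.2, 1.8) after.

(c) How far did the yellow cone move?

2.8

From (10.1, 6.4) to (7.5, 5.5), the yellow cone covered √(2.6² + 0.9²) ≈ 2.8 units.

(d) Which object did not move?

the magenta capsule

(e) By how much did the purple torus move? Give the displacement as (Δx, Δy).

(-2.4, -0.3)

From the two frames, the purple torus sits at roughly (11.1, 1.1) before and (8.7, 0.8) after.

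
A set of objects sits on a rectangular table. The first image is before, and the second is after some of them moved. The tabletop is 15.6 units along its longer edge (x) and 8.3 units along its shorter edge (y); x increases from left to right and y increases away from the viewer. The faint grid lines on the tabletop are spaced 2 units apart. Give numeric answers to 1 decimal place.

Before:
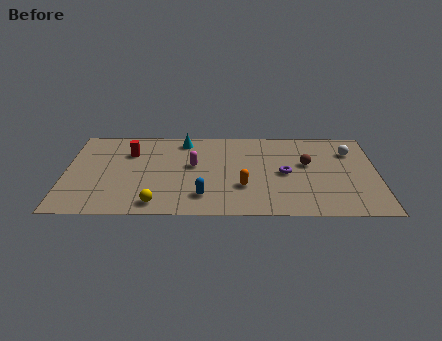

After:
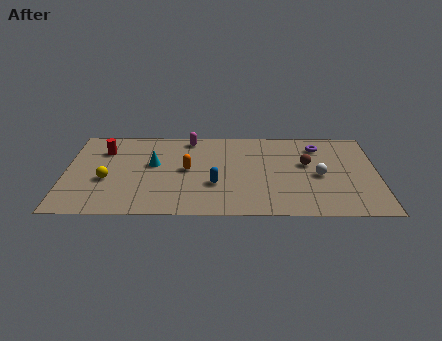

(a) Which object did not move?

the brown sphere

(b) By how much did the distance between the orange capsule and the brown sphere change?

+2.1

They were about 3.9 units apart before and 6.0 after — 2.1 units further apart.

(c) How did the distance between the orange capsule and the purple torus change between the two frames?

+4.5

The distance was about 2.5 in the first image and 7.0 in the second, so they moved 4.5 units further apart.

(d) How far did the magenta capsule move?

2.6

The magenta capsule moved from about (6.4, 4.7) to (6.2, 7.3), a distance of √(0.2² + 2.6²) ≈ 2.6.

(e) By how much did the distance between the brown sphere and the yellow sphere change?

+1.7

They were about 8.4 units apart before and 10.1 after — 1.7 units further apart.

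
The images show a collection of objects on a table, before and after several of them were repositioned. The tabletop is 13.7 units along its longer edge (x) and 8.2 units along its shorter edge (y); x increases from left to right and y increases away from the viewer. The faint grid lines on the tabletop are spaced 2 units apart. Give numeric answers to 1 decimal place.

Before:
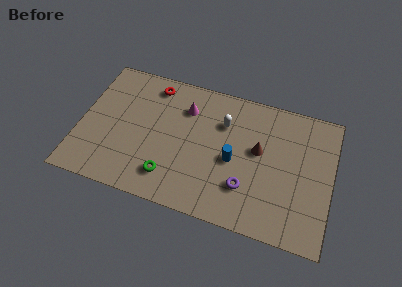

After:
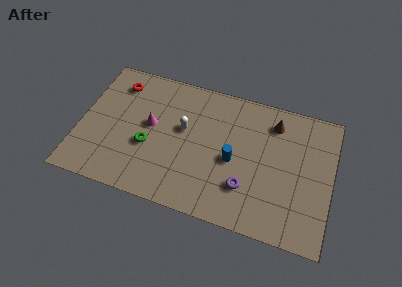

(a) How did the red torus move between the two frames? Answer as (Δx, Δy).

(-1.9, -0.4)

From the two frames, the red torus sits at roughly (3.7, 7.0) before and (1.8, 6.6) after.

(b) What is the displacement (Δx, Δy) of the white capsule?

(-2.1, -1.0)

The white capsule started near (7.7, 5.8) and ended near (5.6, 4.8).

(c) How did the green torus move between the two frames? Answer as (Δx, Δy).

(-1.3, 1.5)

From the two frames, the green torus sits at roughly (5.1, 1.7) before and (3.8, 3.2) after.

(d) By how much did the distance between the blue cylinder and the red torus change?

+1.5

The distance was about 5.7 in the first image and 7.2 in the second, so they moved 1.5 units further apart.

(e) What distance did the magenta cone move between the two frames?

2.4

From (5.6, 6.1) to (3.8, 4.5), the magenta cone covered √(1.8² + 1.6²) ≈ 2.4 units.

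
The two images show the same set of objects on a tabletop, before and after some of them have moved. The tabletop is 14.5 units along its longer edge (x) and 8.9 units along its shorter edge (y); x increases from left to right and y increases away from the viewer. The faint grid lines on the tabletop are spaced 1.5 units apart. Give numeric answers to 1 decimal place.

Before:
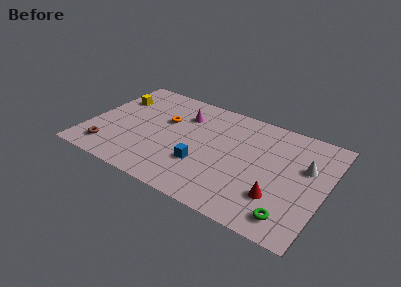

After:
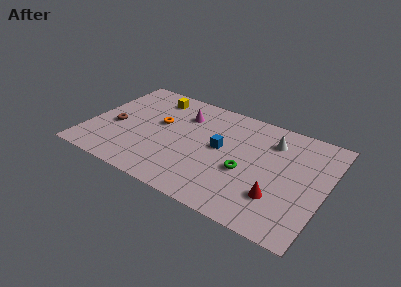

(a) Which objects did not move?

the red cone and the magenta cone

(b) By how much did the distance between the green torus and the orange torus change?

-3.5

The distance was about 9.3 in the first image and 5.8 in the second, so they moved 3.5 units closer together.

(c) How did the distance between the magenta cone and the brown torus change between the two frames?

-1.5

The distance was about 6.3 in the first image and 4.8 in the second, so they moved 1.5 units closer together.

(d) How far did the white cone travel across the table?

2.5

From (13.2, 5.6) to (11.0, 6.8), the white cone covered √(2.2² + 1.2²) ≈ 2.5 units.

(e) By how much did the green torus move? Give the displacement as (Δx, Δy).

(-3.0, 2.2)

From the two frames, the green torus sits at roughly (12.8, 1.4) before and (9.8, 3.6) after.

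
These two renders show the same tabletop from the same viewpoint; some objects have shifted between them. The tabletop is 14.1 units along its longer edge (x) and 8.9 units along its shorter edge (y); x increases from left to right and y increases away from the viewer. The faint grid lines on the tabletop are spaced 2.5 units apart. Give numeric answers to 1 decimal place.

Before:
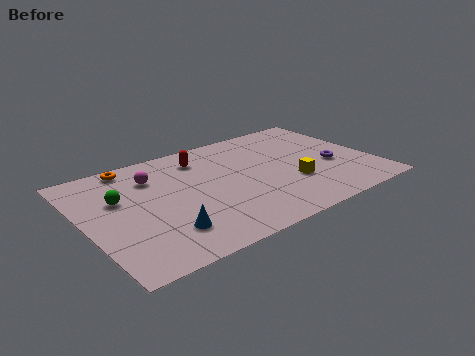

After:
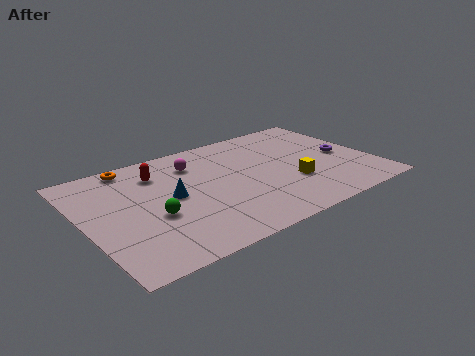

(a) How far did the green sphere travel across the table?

2.5

From (1.8, 5.6) to (3.1, 3.5), the green sphere covered √(1.3² + 2.1²) ≈ 2.5 units.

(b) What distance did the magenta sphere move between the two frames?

2.1

The magenta sphere was near (3.6, 6.6) before and (5.7, 6.8) after, so it travelled √(2.1² + 0.2²) ≈ 2.1 units.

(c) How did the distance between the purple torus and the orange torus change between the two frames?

+0.4

They were about 10.3 units apart before and 10.7 after — 0.4 units further apart.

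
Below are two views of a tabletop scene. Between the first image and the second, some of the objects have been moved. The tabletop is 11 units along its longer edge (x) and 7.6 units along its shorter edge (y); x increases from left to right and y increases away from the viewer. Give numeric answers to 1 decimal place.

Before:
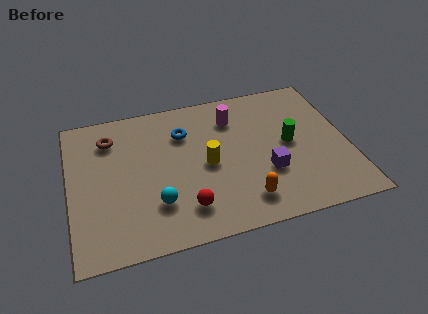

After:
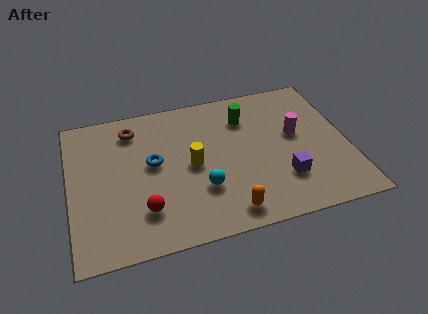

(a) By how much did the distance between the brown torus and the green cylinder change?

-2.8

Before: roughly 7.3 units apart; after: 4.5. That's 2.8 units closer together.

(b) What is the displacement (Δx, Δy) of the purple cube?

(0.6, -0.5)

From the two frames, the purple cube sits at roughly (7.7, 2.6) before and (8.3, 2.1) after.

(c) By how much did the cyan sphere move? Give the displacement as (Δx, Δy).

(1.8, 0.3)

From the two frames, the cyan sphere sits at roughly (3.3, 2.1) before and (5.1, 2.4) after.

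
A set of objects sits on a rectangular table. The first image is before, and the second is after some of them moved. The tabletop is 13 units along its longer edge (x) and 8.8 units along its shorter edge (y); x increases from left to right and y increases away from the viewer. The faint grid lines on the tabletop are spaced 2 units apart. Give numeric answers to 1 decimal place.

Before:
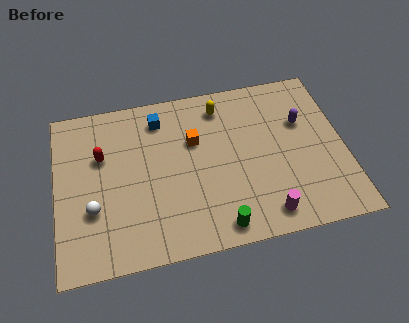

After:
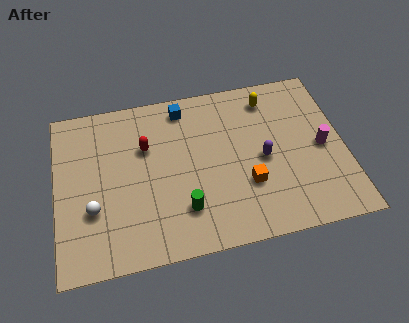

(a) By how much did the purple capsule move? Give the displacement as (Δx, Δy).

(-1.9, -1.6)

The purple capsule started near (11.2, 5.7) and ended near (9.3, 4.1).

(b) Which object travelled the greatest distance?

the magenta cylinder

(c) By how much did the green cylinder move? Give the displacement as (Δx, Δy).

(-1.5, 1.2)

The green cylinder started near (7.1, 1.0) and ended near (5.6, 2.2).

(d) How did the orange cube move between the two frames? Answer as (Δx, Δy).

(2.2, -2.8)

From the two frames, the orange cube sits at roughly (6.3, 5.7) before and (8.5, 2.9) after.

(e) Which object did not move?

the white sphere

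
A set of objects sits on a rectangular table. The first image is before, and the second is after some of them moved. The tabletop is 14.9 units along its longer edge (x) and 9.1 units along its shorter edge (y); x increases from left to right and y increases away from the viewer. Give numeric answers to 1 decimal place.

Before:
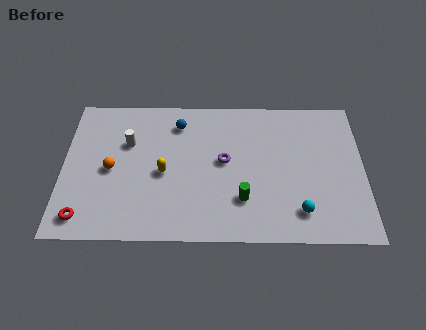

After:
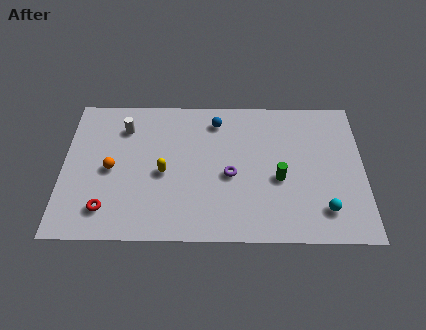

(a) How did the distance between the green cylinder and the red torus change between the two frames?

+0.8

The distance was about 7.9 in the first image and 8.7 in the second, so they moved 0.8 units further apart.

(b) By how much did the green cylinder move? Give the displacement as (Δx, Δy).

(1.8, 1.3)

The green cylinder was at about (8.9, 2.5) and moved to about (10.7, 3.8).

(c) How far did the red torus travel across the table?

1.2

The red torus was near (1.1, 1.3) before and (2.2, 1.8) after, so it travelled √(1.1² + 0.5²) ≈ 1.2 units.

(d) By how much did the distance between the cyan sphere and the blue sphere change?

-0.4

They were about 8.1 units apart before and 7.7 after — 0.4 units closer together.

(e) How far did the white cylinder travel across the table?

1.0

The white cylinder was near (3.2, 6.0) before and (3.0, 7.0) after, so it travelled √(0.2² + 1.0²) ≈ 1.0 units.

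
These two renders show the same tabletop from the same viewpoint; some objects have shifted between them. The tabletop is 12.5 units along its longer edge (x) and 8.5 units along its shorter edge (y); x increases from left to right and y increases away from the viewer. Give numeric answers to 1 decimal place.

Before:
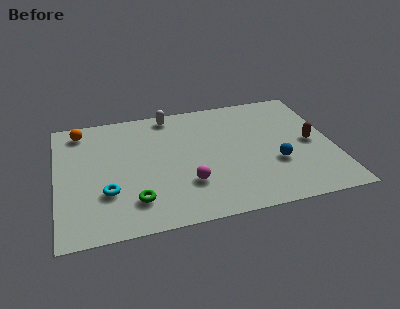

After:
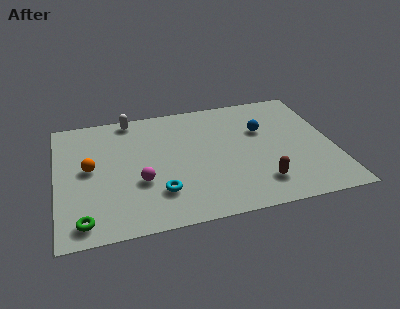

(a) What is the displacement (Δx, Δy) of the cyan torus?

(2.3, -0.5)

From the two frames, the cyan torus sits at roughly (2.2, 2.7) before and (4.5, 2.2) after.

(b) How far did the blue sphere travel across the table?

2.5

The blue sphere moved from about (9.8, 3.0) to (9.4, 5.5), a distance of √(0.4² + 2.5²) ≈ 2.5.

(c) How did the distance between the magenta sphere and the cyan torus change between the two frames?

-2.4

The distance was about 3.6 in the first image and 1.2 in the second, so they moved 2.4 units closer together.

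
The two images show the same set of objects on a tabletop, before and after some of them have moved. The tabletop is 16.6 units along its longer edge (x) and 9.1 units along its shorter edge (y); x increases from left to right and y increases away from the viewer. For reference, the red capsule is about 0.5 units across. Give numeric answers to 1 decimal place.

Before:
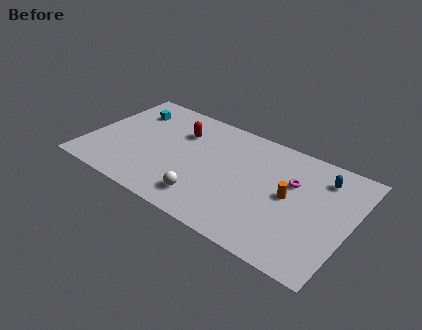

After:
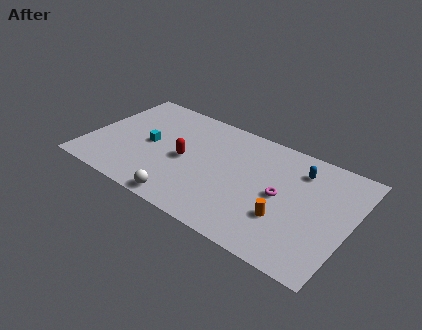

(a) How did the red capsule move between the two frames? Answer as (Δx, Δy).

(0.7, -2.2)

From the two frames, the red capsule sits at roughly (5.5, 6.5) before and (6.2, 4.3) after.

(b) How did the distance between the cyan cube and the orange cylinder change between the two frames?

-1.8

They were about 10.9 units apart before and 9.1 after — 1.8 units closer together.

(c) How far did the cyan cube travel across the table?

2.9

The cyan cube moved from about (2.1, 6.9) to (3.8, 4.5), a distance of √(1.7² + 2.4²) ≈ 2.9.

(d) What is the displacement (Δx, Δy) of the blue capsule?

(-1.4, -0.1)

From the two frames, the blue capsule sits at roughly (14.5, 7.2) before and (13.1, 7.1) after.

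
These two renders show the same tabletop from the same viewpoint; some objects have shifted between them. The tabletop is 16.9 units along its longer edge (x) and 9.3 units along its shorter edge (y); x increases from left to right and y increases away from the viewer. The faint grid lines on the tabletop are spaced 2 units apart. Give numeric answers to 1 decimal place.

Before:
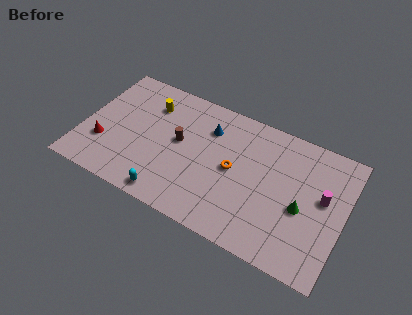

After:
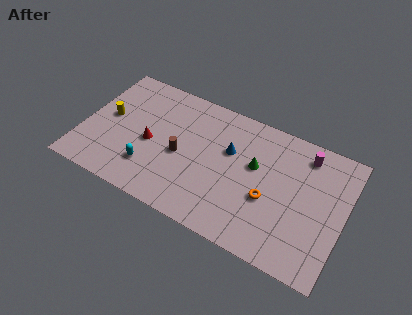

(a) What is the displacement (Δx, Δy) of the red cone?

(2.9, 1.3)

The red cone was at about (1.5, 2.9) and moved to about (4.4, 4.2).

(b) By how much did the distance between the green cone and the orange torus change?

-2.4

The distance was about 4.6 in the first image and 2.2 in the second, so they moved 2.4 units closer together.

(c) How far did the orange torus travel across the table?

2.6

The orange torus was near (9.8, 4.7) before and (12.2, 3.7) after, so it travelled √(2.4² + 1.0²) ≈ 2.6 units.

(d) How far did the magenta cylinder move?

2.9

From (15.5, 5.3) to (14.1, 7.8), the magenta cylinder covered √(1.4² + 2.5²) ≈ 2.9 units.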